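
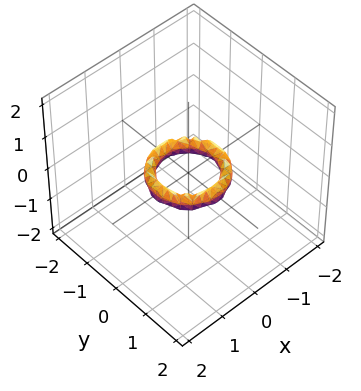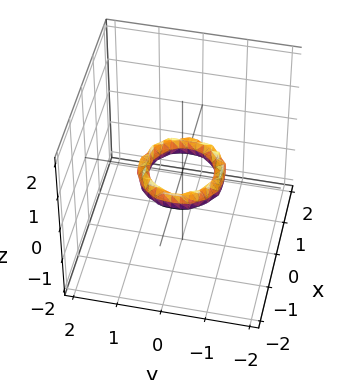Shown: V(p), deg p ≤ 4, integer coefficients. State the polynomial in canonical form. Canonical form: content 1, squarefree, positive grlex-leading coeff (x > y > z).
(a) Degree: no degree-3 surface has this shape, so deg p = 4.
(b) Symmetry: the z-axis is an axis of rotation, so x and y enter only as x² + y².
(c) Against the integer gridlines: a circular section at z = 0 has radius between 0 and 1; among the integer gridlines, it crosses the y-axis at y ∈ {-1, 1}.
(d) Assembling these constraints gives the stated polynomial. Check: (-1, 0, 0) on the x-axis lies on the surface, and p(-1, 0, 0) = 0. ✓

2*x^4 + 4*x^2*y^2 + 2*y^4 - 3*x^2 - 3*y^2 + 2*z^2 + 1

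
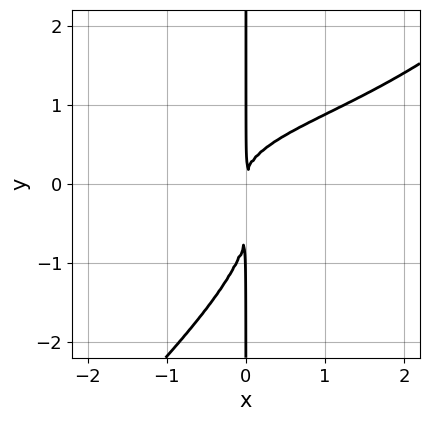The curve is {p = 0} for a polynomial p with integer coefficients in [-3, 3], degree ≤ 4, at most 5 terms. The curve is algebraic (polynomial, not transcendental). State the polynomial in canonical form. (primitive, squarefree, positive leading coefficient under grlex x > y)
3*x^2*y^2 - 3*x*y^3 - 2*x^2*y - 2*x*y^2 + 3*x^2

1. The degree is 4 — no degree-3 curve has this shape.
2. Against the integer gridlines: the visible y-axis segment lies entirely on the curve.
3. Fitting integer coefficients to these (and the overall shape) gives p.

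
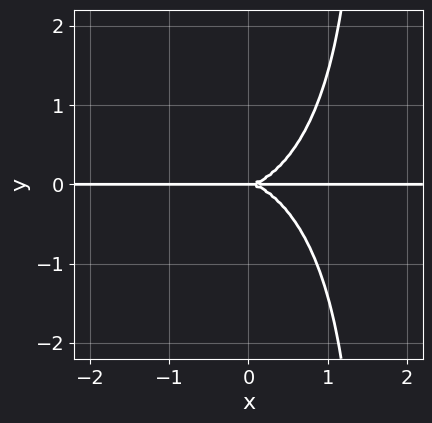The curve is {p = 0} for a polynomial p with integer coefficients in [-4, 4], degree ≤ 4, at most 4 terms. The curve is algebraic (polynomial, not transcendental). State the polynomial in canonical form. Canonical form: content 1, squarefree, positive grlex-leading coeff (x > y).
2*x^3*y + 2*x*y^3 - 3*y^3

(a) deg p = 4. A generic line meets the curve in up to 4 points.
(b) Observable constraints: every point of the x-axis in the box is on the curve; it meets the y-axis at y = 0 (among the integer gridlines).
(c) Assembling these constraints gives the stated polynomial.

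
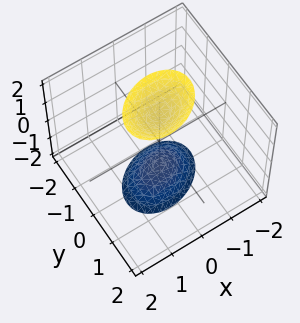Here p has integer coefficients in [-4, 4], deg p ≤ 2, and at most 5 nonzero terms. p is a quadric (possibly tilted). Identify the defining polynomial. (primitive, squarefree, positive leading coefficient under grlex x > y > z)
2*x^2 - x*y + 3*y^2 - z^2 + 2

There are 2 components. They look like related sheets of one shape, so recover p as a whole.
deg p = 2. The shape is more complex than any degree-1 surface.
From the axis intercepts and sections: the surface avoids every integer x-axis point in the box; the surface avoids every integer y-axis point in the box.
Matching integer coefficients to the picture gives p.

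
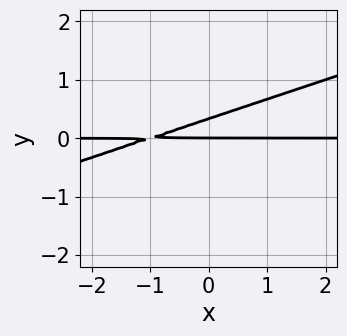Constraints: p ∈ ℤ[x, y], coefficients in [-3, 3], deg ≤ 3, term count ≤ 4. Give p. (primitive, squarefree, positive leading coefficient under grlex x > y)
x*y - 3*y^2 + y

(a) Degree: no degree-1 curve has this shape, so deg p = 2.
(b) Observable constraints: it crosses the y-axis at the gridline y = 0; the visible x-axis segment lies entirely on the curve.
(c) Together with the visible shape, these determine p as stated.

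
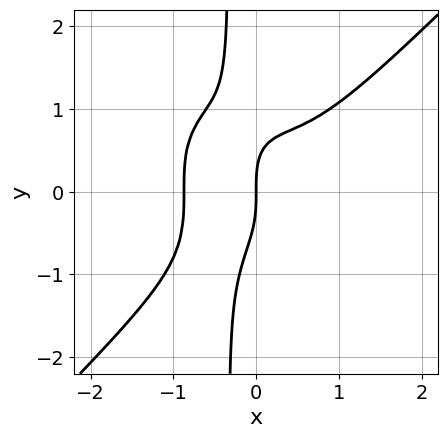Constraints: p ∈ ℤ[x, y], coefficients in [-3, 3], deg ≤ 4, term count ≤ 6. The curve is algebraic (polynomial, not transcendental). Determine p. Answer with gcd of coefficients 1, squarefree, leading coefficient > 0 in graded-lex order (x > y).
deg p = 4. No degree-3 curve has this shape.
From the visible intercepts: one y-axis crossing is at y = 0; it crosses the x-axis at the gridline x = 0.
Fitting integer coefficients to these (and the overall shape) gives p.

3*x^4 - 3*x*y^3 - y^3 + 2*x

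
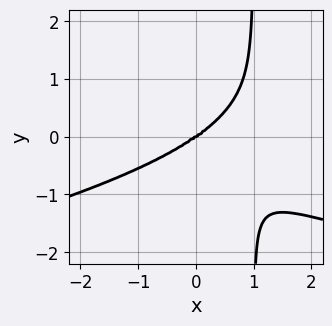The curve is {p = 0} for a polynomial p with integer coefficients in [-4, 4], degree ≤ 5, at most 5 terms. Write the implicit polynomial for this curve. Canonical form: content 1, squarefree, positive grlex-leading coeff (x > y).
deg p = 4. No degree-3 curve has this shape.
From the axis intercepts and sections: it meets the x-axis at x = 0 (among the integer gridlines); it meets the y-axis at y = 0 (among the integer gridlines).
Solving for integer coefficients yields p as stated.

3*x*y^3 + x^3 - 3*y^3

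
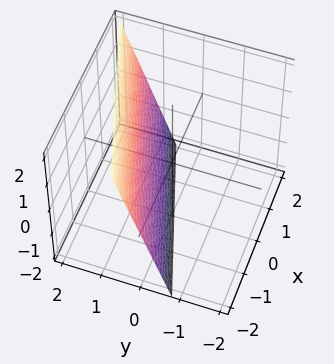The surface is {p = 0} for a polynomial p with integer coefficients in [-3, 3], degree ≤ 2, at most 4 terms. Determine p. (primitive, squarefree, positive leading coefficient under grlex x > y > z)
x - 3*y + z + 2

1. deg p = 1. Every cross-section is a straight line — this is a plane.
2. Against the integer gridlines: one x-axis crossing is at x = -2; it crosses the z-axis at the gridline z = -2.
3. Matching integer coefficients to the picture gives p.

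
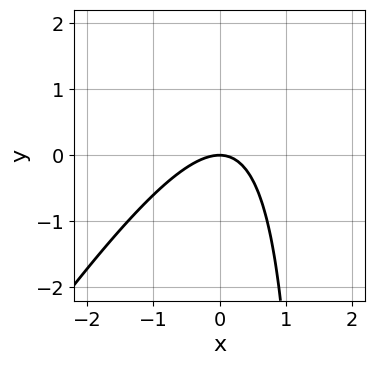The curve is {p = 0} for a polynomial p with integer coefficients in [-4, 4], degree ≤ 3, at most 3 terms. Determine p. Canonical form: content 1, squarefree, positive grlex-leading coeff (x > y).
deg p = 2. No degree-1 curve has this shape.
Against the integer gridlines: it crosses the x-axis at the gridline x = 0; it crosses the y-axis at the gridline y = 0.
The integer polynomial consistent with all of this is the stated p.

3*x^2 - 2*x*y + 3*y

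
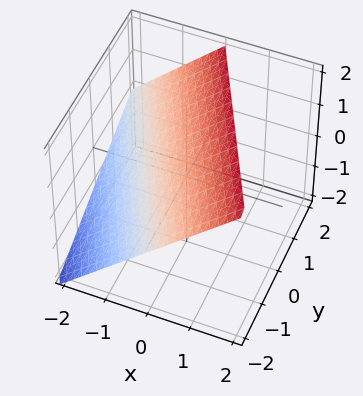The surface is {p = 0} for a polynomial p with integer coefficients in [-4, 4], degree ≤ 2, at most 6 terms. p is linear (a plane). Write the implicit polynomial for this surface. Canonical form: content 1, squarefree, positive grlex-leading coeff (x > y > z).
The degree is 1 — every cross-section is a straight line — this is a plane.
From the visible intercepts: one z-axis crossing is at z = 1; one y-axis crossing is at y = -2.
The integer polynomial consistent with all of this is the stated p. Check: (-1, 0, 0) on the x-axis lies on the surface, and p(-1, 0, 0) = 0. ✓

2*x + y - 2*z + 2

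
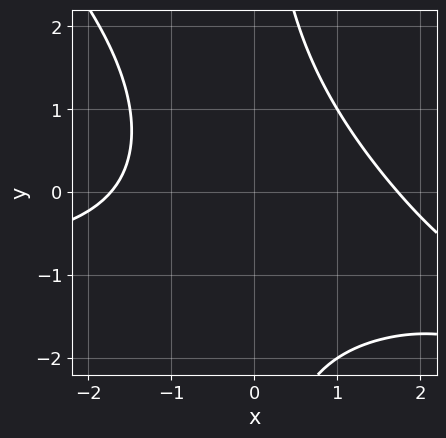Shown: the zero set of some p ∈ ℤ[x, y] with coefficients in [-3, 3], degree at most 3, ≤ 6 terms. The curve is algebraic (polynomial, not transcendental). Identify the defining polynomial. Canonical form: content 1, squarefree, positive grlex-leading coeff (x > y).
x^2*y + x*y^2 + x^2 - 3

(a) deg p = 3. The shape is more complex than any degree-2 curve.
(b) From the visible intercepts: it misses every integer gridline on the y-axis.
(c) Matching integer coefficients to the picture gives p.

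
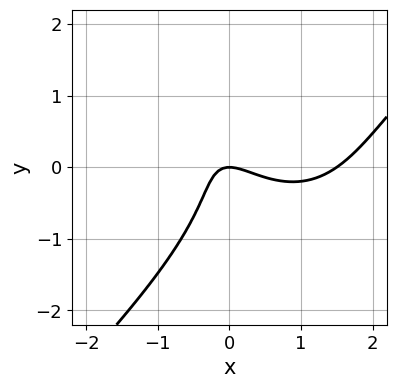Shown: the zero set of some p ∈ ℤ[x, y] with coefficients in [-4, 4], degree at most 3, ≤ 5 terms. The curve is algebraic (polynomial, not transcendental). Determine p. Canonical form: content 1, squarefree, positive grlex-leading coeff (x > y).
(a) deg p = 3.
(b) Reading off the gridlines: it crosses the y-axis at the gridline y = 0; it meets the x-axis at x = 0 (among the integer gridlines).
(c) Assembling these constraints gives the stated polynomial.

2*x^3 - 2*y^3 - 3*x^2 - 3*x*y - 2*y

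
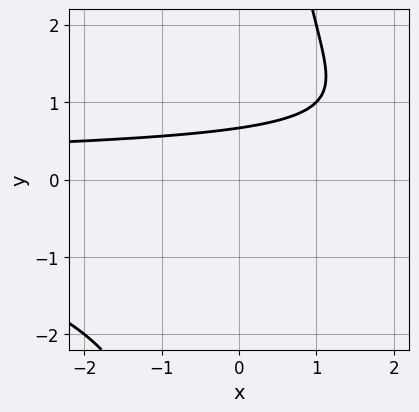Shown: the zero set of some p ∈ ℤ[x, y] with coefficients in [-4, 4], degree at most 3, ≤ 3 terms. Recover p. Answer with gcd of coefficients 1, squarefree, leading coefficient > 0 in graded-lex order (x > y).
x*y^2 - 3*y + 2

The degree is 3 — the shape is more complex than any degree-2 curve.
Checking where it meets the axes: no x-intercept at any integer in the box.
Together with the visible shape, these determine p as stated.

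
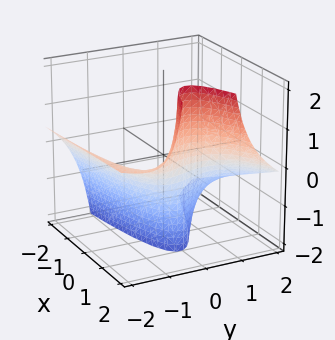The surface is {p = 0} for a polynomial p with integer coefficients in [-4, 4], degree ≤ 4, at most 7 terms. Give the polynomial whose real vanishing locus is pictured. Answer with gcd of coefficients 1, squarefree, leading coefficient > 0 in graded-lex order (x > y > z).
(a) The degree is 3 — no degree-2 surface has this shape.
(b) Against the integer gridlines: one x-axis crossing is at x = 1; no z-intercept at any integer in the box.
(c) Assembling these constraints gives the stated polynomial.

y^3 + 3*y^2*z - x*y - 3*x + 3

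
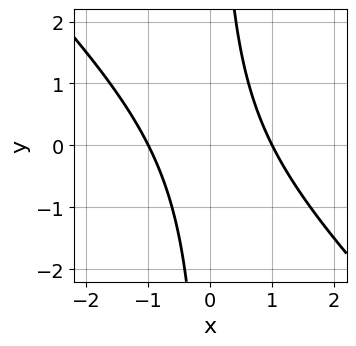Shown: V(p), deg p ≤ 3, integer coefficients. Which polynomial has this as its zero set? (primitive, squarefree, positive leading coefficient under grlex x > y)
x^2 + x*y - 1

(a) deg p = 2. No degree-1 curve has this shape.
(b) From the axis intercepts and sections: among the integer gridlines, it crosses the x-axis at x ∈ {-1, 1}; it misses every integer gridline on the y-axis.
(c) These observations pin down the coefficients.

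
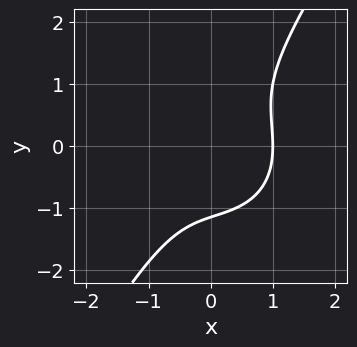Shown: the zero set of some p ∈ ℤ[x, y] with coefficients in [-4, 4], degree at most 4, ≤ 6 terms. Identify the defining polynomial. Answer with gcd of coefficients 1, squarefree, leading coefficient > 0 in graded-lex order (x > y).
3*x^3 + 2*x*y^2 - 2*y^3 - 3

(a) The degree is 3 — no degree-2 curve has this shape.
(b) Checking where it meets the axes: it crosses the x-axis at the gridline x = 1.
(c) Together with the visible shape, these determine p as stated.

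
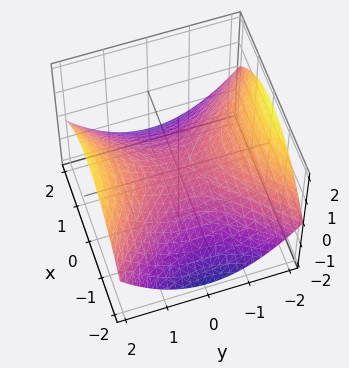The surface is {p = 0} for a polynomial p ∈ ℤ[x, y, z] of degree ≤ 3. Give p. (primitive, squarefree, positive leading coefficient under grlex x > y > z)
deg p = 2.
Symmetries: it's symmetric under y → −y, forcing even powers of y; mirror symmetry x ↦ −x ⇒ only even powers of x.
Checking where it meets the axes: it meets the z-axis at z = 0 (among the integer gridlines); one x-axis crossing is at x = 0; it crosses the y-axis at the gridline y = 0.
Together with the visible shape, these determine p as stated.

x^2 - y^2 + 3*z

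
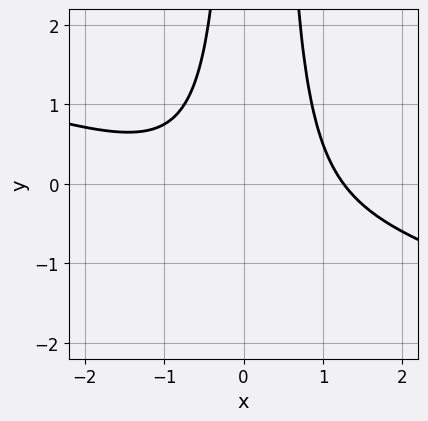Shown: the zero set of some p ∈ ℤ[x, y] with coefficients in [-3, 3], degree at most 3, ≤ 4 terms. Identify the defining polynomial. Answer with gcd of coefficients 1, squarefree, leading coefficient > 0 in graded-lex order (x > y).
deg p = 3. No degree-2 curve has this shape.
Checking where it meets the axes: the curve avoids every integer y-axis point in the box.
Fitting integer coefficients to these (and the overall shape) gives p.

x^3 + 3*x^2*y - x*y - 2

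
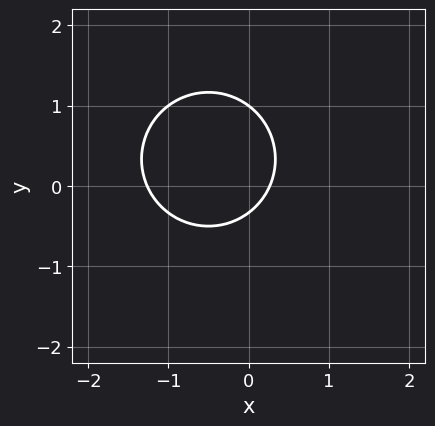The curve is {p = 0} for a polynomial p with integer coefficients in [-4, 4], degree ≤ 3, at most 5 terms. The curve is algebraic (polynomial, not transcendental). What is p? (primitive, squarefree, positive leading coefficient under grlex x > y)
3*x^2 + 3*y^2 + 3*x - 2*y - 1

deg p = 2.
Reading off the gridlines: it meets the y-axis at y = 1 (among the integer gridlines).
These observations pin down the coefficients.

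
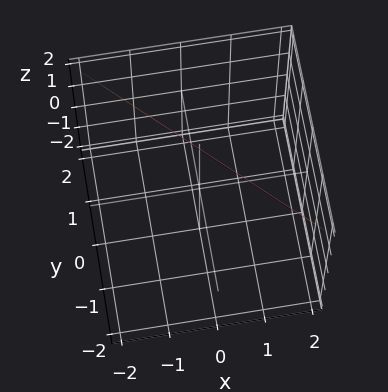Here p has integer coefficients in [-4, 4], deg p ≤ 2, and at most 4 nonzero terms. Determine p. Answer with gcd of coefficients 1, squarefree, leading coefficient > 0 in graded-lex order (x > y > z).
deg p = 1. Every cross-section is a straight line — this is a plane.
Against the integer gridlines: it crosses the x-axis at the gridline x = 1; one y-axis crossing is at y = 1; one z-axis crossing is at z = 2.
Assembling these constraints gives the stated polynomial.

2*x + 2*y + z - 2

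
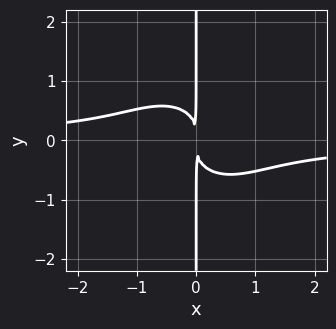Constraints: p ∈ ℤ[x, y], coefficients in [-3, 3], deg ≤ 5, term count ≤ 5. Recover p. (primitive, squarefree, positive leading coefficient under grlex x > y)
(a) Degree: no degree-3 curve has this shape, so deg p = 4.
(b) Reading off the gridlines: every point of the y-axis in the box is on the curve.
(c) Matching integer coefficients to the picture gives p.

3*x^3*y + 3*x*y^3 + 2*x^2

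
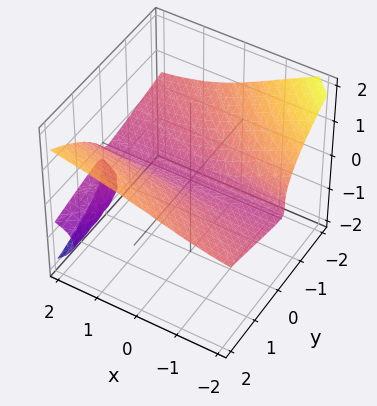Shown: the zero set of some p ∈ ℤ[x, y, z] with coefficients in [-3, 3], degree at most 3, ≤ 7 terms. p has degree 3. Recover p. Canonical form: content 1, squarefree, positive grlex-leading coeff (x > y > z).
2*x*y*z - x*z^2 - 3*z^3 + y^2 - z

The picture has 2 separate pieces.
deg p = 3.
From the axis intercepts and sections: it crosses the y-axis at the gridline y = 0; every point of the x-axis in the box is on the surface; it meets the z-axis at z = 0 (among the integer gridlines).
Solving for integer coefficients yields p as stated.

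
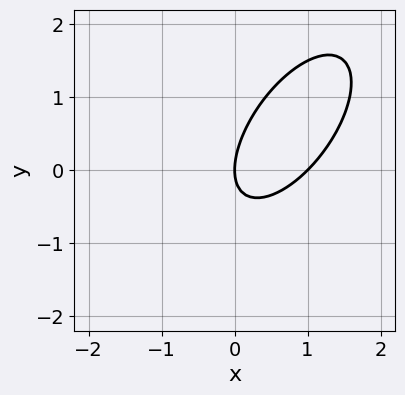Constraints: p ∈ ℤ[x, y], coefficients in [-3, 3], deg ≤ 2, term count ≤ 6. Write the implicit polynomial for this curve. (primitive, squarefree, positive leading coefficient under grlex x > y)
deg p = 2.
From the visible intercepts: it meets the y-axis at y = 0 (among the integer gridlines); the x-axis gridline crossings are at x ∈ {0, 1}.
Matching integer coefficients to the picture gives p.

3*x^2 - 3*x*y + 2*y^2 - 3*x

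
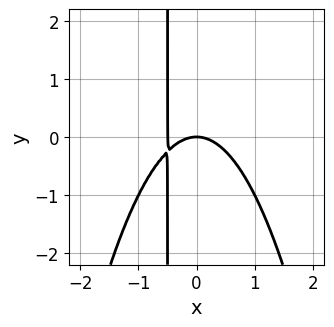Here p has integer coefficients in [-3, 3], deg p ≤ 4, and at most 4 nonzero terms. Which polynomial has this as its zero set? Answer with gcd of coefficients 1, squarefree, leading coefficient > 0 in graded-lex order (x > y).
deg p = 3. No degree-2 curve has this shape.
Observable constraints: one x-axis crossing is at x = 0; it crosses the y-axis at the gridline y = 0.
Matching integer coefficients to the picture gives p.

2*x^3 + x^2 + 2*x*y + y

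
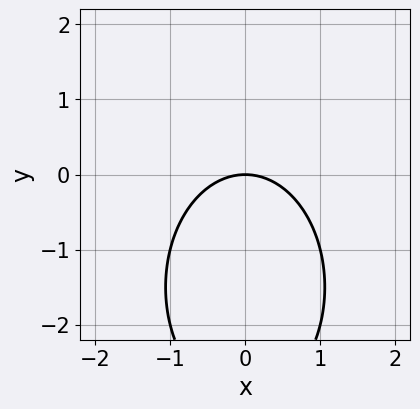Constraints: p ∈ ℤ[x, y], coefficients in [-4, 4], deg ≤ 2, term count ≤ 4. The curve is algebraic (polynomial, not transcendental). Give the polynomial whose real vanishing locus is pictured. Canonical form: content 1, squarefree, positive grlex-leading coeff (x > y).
2*x^2 + y^2 + 3*y

Degree: no degree-1 curve has this shape, so deg p = 2.
Symmetries: the x ↦ −x reflection is a symmetry, so x appears only in even powers.
Reading off the gridlines: it meets the y-axis at y = 0 (among the integer gridlines); it meets the x-axis at x = 0 (among the integer gridlines).
Matching integer coefficients to the picture gives p.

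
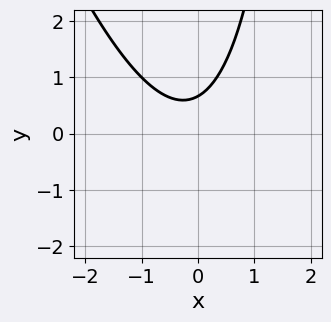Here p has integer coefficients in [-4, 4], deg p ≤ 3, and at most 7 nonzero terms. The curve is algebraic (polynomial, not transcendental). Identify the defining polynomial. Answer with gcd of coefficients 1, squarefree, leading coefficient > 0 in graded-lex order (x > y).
The degree is 2 — a generic line meets the curve in up to 2 points.
Against the integer gridlines: no x-intercept at any integer in the box.
Together with the visible shape, these determine p as stated.

3*x^2 + x*y + x - 3*y + 2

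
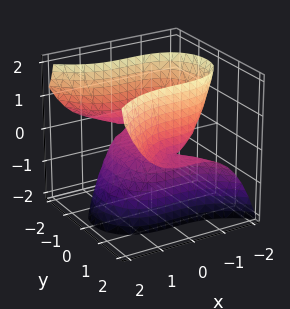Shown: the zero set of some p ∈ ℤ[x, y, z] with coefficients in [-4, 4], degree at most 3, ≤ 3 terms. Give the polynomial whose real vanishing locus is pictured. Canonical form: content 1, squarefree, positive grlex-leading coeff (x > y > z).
(a) deg p = 3.
(b) From the visible intercepts: it crosses the x-axis at the gridline x = 0; the visible y-axis segment lies entirely on the surface; one z-axis crossing is at z = 0.
(c) Assembling these constraints gives the stated polynomial.

x^3 - 2*y^2*z + 3*z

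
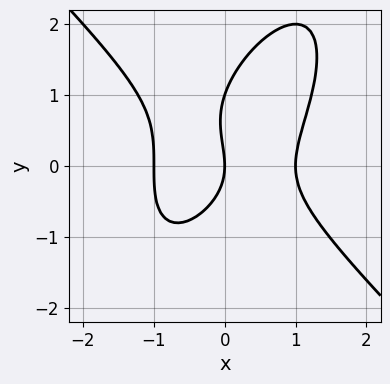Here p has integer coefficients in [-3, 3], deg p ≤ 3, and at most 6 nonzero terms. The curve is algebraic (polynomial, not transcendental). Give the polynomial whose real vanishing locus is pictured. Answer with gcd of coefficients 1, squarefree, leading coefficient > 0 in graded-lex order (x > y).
2*x^3 - x*y^2 + y^3 - y^2 - 2*x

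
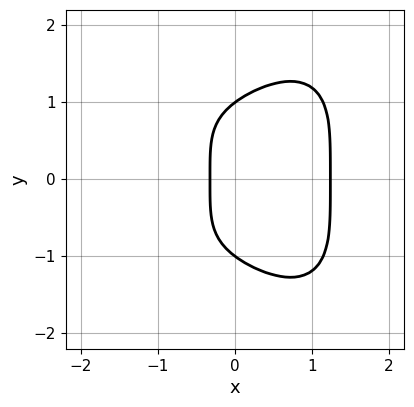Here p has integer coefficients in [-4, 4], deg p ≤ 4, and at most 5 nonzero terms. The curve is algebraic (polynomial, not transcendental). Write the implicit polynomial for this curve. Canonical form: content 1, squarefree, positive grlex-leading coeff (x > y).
Degree: no degree-3 curve has this shape, so deg p = 4.
Symmetries: mirror symmetry y ↦ −y ⇒ only even powers of y.
From the visible intercepts: among the integer gridlines, it crosses the y-axis at y ∈ {-1, 1}.
Solving for integer coefficients yields p as stated.

2*x^4 + y^4 - 3*x - 1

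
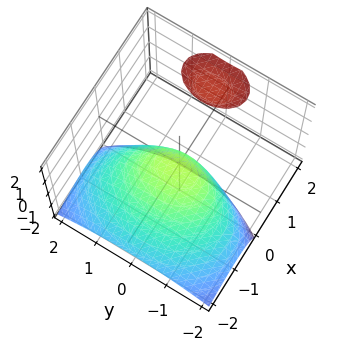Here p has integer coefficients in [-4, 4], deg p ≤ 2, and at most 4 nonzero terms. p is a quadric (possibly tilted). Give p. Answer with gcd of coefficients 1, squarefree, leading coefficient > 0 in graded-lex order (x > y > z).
2*x^2 - 3*x*z + y^2 + 2*z

The picture has 2 separate pieces. They look like related sheets of one shape, so recover p as a whole.
Degree: no degree-1 surface has this shape, so deg p = 2.
From the axis intercepts and sections: one z-axis crossing is at z = 0; one x-axis crossing is at x = 0.
Matching integer coefficients to the picture gives p.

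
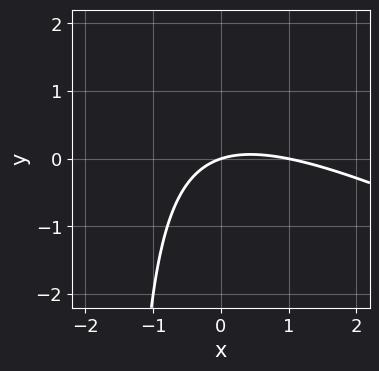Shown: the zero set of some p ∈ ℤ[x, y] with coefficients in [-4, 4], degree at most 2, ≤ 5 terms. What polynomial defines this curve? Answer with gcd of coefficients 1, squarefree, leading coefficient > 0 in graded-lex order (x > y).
x^2 + 2*x*y - x + 3*y

First, the degree is 2 — the shape is more complex than any degree-1 curve.
Then, against the integer gridlines: one y-axis crossing is at y = 0; among the integer gridlines, it crosses the x-axis at x ∈ {0, 1}.
Finally, these observations pin down the coefficients.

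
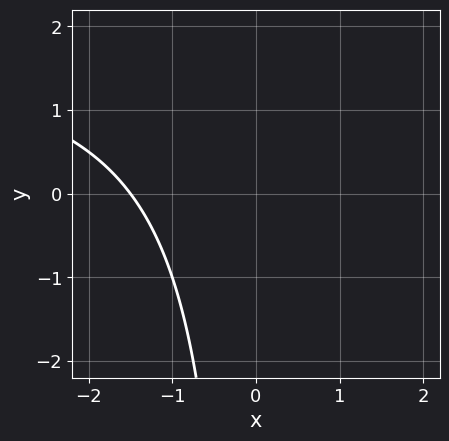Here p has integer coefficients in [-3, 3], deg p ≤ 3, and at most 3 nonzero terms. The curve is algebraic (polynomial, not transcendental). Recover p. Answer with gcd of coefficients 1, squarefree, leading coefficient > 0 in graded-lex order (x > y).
(a) deg p = 2. A generic line meets the curve in up to 2 points.
(b) Reading off the gridlines: it misses every integer gridline on the y-axis.
(c) Solving for integer coefficients yields p as stated.

x*y - 2*x - 3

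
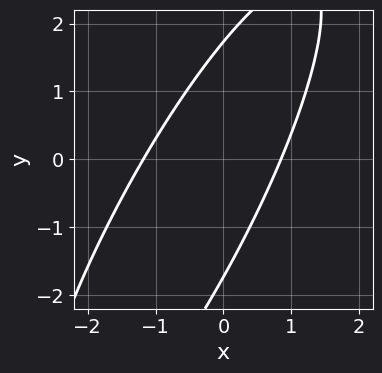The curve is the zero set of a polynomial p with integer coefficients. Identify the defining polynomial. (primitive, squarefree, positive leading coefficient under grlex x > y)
3*x^2 - 3*x*y + y^2 + x - 3

1. The degree is 2 — no degree-1 curve has this shape.
2. Putting this together gives p.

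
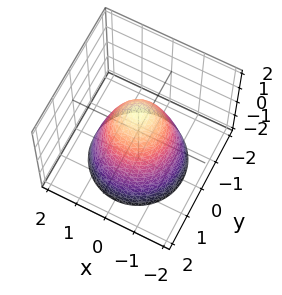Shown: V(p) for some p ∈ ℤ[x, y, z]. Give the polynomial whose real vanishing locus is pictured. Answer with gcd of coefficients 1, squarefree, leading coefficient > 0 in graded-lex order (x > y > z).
3*x^2 + 3*y^2 + 2*z - 3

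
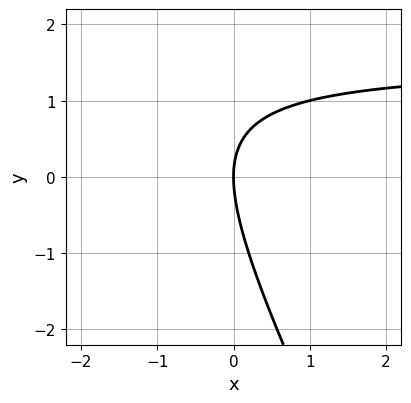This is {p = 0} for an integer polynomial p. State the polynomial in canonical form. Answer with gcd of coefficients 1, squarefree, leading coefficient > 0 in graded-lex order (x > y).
2*x*y + y^2 - 3*x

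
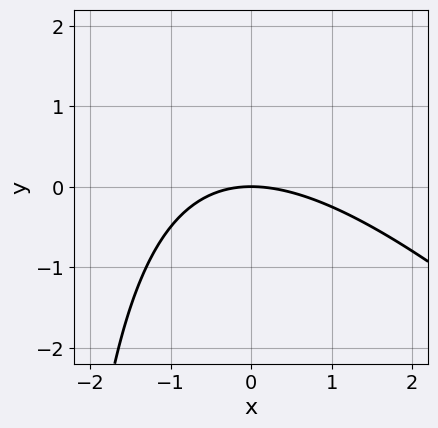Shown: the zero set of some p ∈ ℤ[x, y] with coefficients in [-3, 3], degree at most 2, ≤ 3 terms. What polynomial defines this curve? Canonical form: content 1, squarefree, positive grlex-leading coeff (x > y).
x^2 + x*y + 3*y

deg p = 2.
Observable constraints: it meets the y-axis at y = 0 (among the integer gridlines); it crosses the x-axis at the gridline x = 0.
Together with the visible shape, these determine p as stated.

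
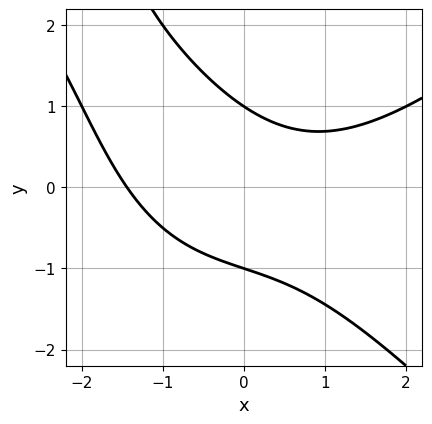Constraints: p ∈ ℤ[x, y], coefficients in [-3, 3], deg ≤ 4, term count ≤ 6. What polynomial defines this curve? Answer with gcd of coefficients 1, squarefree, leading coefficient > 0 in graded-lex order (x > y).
1. deg p = 3. The shape is more complex than any degree-2 curve.
2. Against the integer gridlines: the y-axis gridline crossings are at y ∈ {-1, 1}.
3. These observations pin down the coefficients.

x^3 - x*y^2 - 3*x*y - 3*y^2 + 3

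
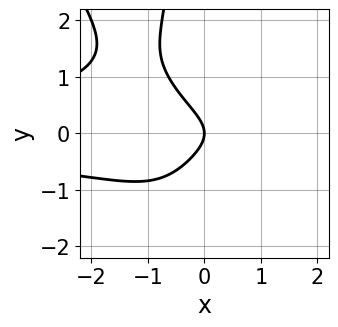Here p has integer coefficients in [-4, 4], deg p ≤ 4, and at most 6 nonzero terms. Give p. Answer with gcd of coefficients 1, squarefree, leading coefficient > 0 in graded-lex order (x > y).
2*x^2*y^2 + x*y^3 + 3*x*y^2 + 3*y^2 + 2*x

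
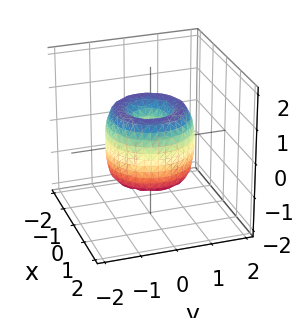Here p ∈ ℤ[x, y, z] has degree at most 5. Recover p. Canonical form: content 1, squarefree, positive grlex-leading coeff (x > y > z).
2*x^4 + 4*x^2*y^2 + 2*y^4 - 3*x^2 - 3*y^2 + z^2

Degree: the shape is more complex than any degree-3 surface, so deg p = 4.
Symmetry: the z-axis is an axis of rotation, so x and y enter only as x² + y².
From the visible intercepts: one y-axis crossing is at y = 0; it crosses the x-axis at the gridline x = 0; a circular section at z = 1 has radius between 0 and 1; it meets the z-axis at z = 0 (among the integer gridlines).
Fitting integer coefficients to these (and the overall shape) gives p.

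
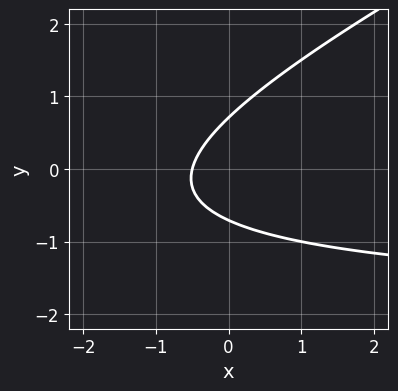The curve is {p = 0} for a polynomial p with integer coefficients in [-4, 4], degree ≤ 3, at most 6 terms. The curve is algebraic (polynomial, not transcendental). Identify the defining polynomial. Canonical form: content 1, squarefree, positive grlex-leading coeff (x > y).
First, the degree is 2 — no degree-1 curve has this shape.
Finally, matching integer coefficients to the picture gives p.

x*y - 2*y^2 + 2*x + 1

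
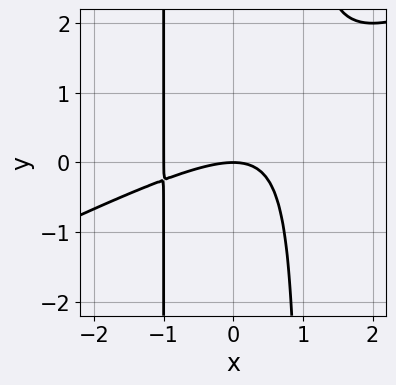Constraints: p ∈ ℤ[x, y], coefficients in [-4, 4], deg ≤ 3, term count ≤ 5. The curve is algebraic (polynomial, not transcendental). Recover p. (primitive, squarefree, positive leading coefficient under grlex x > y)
x^3 - 2*x^2*y + x^2 + 2*y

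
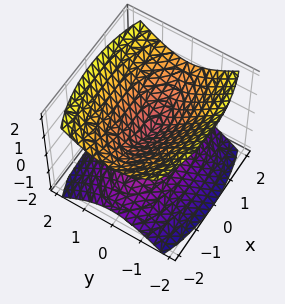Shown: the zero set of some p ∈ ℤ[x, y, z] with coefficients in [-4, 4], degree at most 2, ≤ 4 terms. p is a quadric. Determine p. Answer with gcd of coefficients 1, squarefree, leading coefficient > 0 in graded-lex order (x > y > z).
x^2 + 3*y^2 - 3*z^2

(a) I count 2 distinct pieces.
(b) Degree: a double cone through the origin; a quadric, so deg p = 2.
(c) Symmetries: the y ↦ −y reflection is a symmetry, so y appears only in even powers; it's symmetric under z → −z, forcing even powers of z; the x ↦ −x reflection is a symmetry, so x appears only in even powers.
(d) From the axis intercepts and sections: it crosses the y-axis at the gridline y = 0; one x-axis crossing is at x = 0; it crosses the z-axis at the gridline z = 0.
(e) The integer polynomial consistent with all of this is the stated p.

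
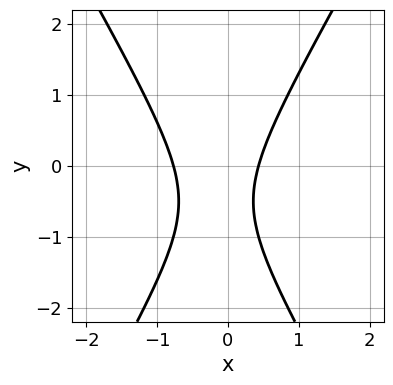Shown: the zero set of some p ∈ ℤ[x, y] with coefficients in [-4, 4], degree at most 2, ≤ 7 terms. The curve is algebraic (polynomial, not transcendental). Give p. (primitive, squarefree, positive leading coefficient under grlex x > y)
deg p = 2. A generic line meets the curve in up to 2 points.
Observable constraints: it misses every integer gridline on the y-axis.
Together with the visible shape, these determine p as stated.

3*x^2 - y^2 + x - y - 1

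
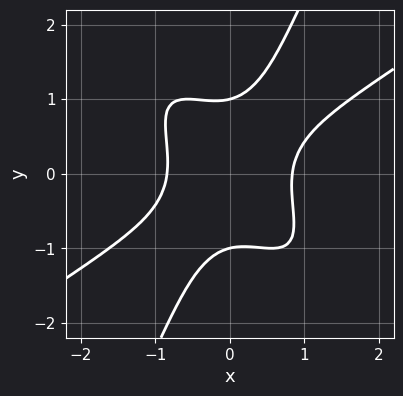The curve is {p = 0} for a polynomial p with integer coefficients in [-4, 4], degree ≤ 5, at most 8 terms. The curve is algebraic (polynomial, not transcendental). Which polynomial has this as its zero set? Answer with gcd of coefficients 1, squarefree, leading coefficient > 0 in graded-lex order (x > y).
2*x^4 - x^3*y - 3*x^2*y^2 - x*y^3 + y^4 - 1

(a) The degree is 4 — no degree-3 curve has this shape.
(b) From the axis intercepts and sections: the y-axis gridline crossings are at y ∈ {-1, 1}.
(c) Together with the visible shape, these determine p as stated.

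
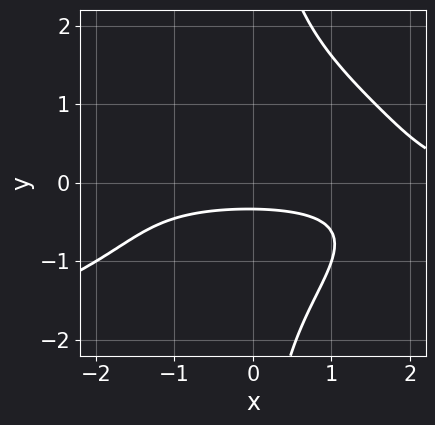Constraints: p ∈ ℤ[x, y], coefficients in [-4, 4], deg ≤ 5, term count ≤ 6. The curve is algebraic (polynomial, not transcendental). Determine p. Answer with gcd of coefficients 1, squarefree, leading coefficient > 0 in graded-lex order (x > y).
x*y^3 + x^2*y - 3*y - 1

Degree: a generic line meets the curve in up to 4 points, so deg p = 4.
From the axis intercepts and sections: it misses every integer gridline on the x-axis.
These observations pin down the coefficients.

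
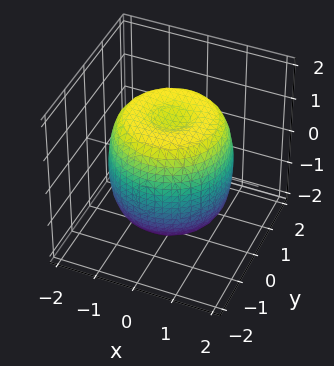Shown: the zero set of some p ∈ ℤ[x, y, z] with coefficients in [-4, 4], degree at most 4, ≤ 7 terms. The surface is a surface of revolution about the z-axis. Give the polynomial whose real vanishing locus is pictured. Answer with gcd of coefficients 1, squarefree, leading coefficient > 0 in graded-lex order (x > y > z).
1. deg p = 4. A generic line meets the surface in up to 4 points.
2. Symmetries: the surface is invariant under rotation about z: p = q(x² + y², z).
3. Against the integer gridlines: a circular section at z = 0 has radius between 1 and 2.
4. Putting this together gives p.

2*x^4 + 4*x^2*y^2 + 2*y^4 - 3*x^2 - 3*y^2 + 2*z^2 - 3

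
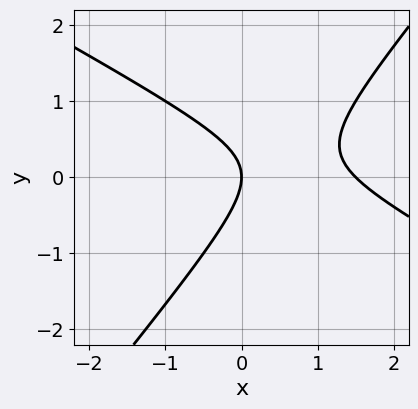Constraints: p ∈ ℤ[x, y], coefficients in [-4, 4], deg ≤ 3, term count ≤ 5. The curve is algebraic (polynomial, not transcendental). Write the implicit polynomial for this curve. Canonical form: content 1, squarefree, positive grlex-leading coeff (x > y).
Degree: the shape is more complex than any degree-1 curve, so deg p = 2.
From the visible intercepts: it crosses the y-axis at the gridline y = 0; it meets the x-axis at x = 0 (among the integer gridlines).
Putting this together gives p.

2*x^2 + 2*x*y - 3*y^2 - 3*x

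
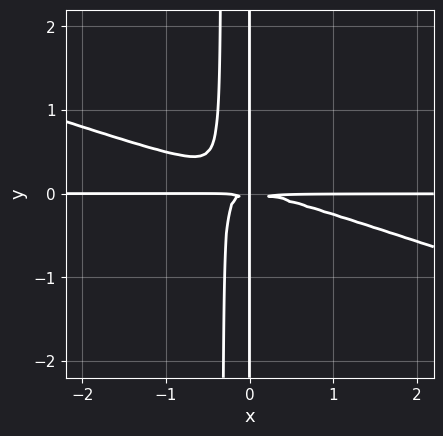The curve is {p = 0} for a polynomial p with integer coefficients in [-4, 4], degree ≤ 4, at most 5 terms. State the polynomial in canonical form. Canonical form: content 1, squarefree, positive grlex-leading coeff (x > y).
x^3*y + 3*x^2*y^2 + x*y^2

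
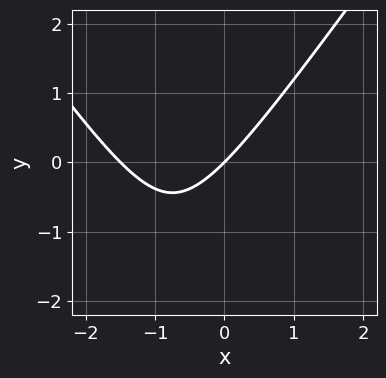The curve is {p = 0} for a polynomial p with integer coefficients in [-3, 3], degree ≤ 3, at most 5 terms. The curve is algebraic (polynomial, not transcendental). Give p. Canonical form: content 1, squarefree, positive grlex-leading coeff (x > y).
First, degree: the shape is more complex than any degree-1 curve, so deg p = 2.
Then, from the axis intercepts and sections: it meets the y-axis at y = 0 (among the integer gridlines); one x-axis crossing is at x = 0.
Finally, assembling these constraints gives the stated polynomial.

2*x^2 - y^2 + 3*x - 3*y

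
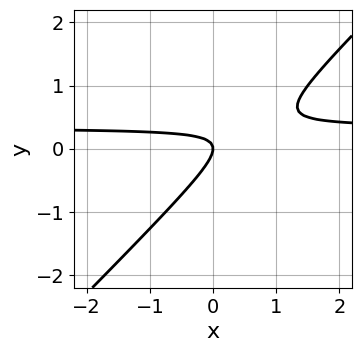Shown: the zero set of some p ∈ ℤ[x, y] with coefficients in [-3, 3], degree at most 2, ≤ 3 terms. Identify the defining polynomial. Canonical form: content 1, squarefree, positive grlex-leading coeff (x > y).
(a) Degree: no degree-1 curve has this shape, so deg p = 2.
(b) Checking where it meets the axes: one y-axis crossing is at y = 0; it crosses the x-axis at the gridline x = 0.
(c) The integer polynomial consistent with all of this is the stated p.

3*x*y - 3*y^2 - x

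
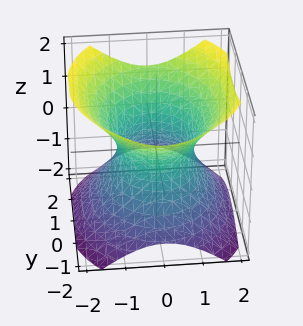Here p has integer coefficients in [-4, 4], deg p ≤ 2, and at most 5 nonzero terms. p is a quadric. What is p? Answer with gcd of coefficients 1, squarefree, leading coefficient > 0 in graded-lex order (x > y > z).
1. The degree is 2 — one connected sheet with a waist; a quadric.
2. Symmetries: mirror symmetry x ↦ −x ⇒ only even powers of x; it's symmetric under z → −z, forcing even powers of z; mirror symmetry y ↦ −y ⇒ only even powers of y.
3. From the visible intercepts: it misses every integer gridline on the z-axis; the x-axis gridline crossings are at x ∈ {-1, 1}.
4. Together with the visible shape, these determine p as stated.

3*x^2 + 2*y^2 - 3*z^2 - 3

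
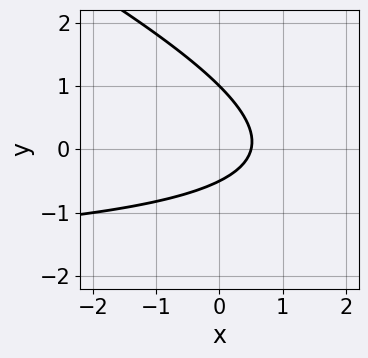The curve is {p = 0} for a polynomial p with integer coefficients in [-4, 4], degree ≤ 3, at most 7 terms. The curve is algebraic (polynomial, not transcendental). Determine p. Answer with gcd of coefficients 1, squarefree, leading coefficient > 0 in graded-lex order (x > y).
x*y + 2*y^2 + 2*x - y - 1

First, the degree is 2 — a generic line meets the curve in up to 2 points.
Next, against the integer gridlines: it crosses the y-axis at the gridline y = 1.
Finally, assembling these constraints gives the stated polynomial.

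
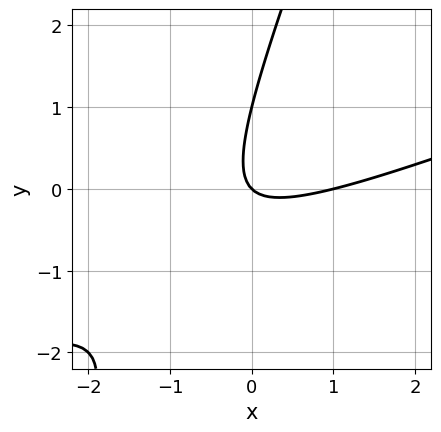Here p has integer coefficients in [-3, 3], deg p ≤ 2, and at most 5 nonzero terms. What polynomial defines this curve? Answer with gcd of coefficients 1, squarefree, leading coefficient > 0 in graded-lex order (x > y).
1. The degree is 2 — a generic line meets the curve in up to 2 points.
2. Checking where it meets the axes: the y-axis gridline crossings are at y ∈ {0, 1}; the x-axis gridline crossings are at x ∈ {0, 1}.
3. Putting this together gives p.

x^2 - 3*x*y + y^2 - x - y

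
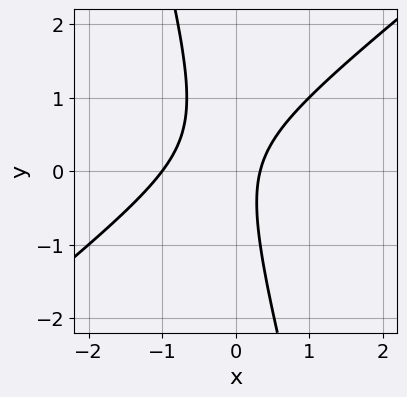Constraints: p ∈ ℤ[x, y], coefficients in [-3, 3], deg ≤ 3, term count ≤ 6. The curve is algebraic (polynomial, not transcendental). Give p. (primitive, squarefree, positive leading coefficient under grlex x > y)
3*x^2 - 3*x*y - y^2 + 2*x - 1

(a) Degree: no degree-1 curve has this shape, so deg p = 2.
(b) From the visible intercepts: the curve avoids every integer y-axis point in the box; it meets the x-axis at x = -1 (among the integer gridlines).
(c) Putting this together gives p.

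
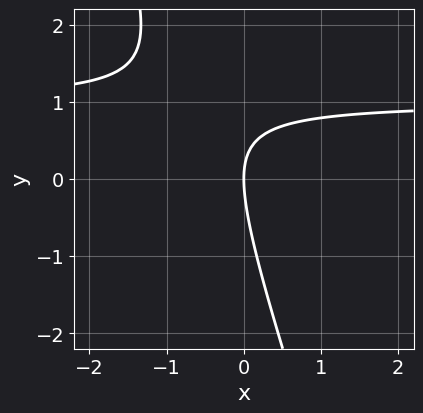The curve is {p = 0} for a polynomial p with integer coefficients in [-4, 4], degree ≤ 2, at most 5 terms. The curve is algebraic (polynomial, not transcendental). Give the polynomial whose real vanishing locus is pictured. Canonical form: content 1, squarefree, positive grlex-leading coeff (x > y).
1. Degree: a generic line meets the curve in up to 2 points, so deg p = 2.
2. From the visible intercepts: one x-axis crossing is at x = 0; it crosses the y-axis at the gridline y = 0.
3. Solving for integer coefficients yields p as stated.

3*x*y + y^2 - 3*x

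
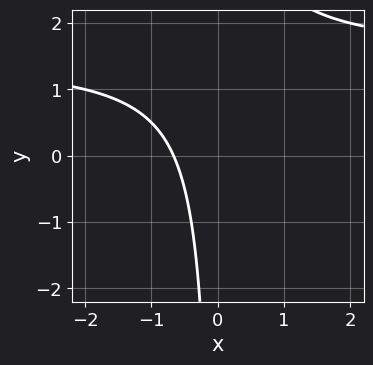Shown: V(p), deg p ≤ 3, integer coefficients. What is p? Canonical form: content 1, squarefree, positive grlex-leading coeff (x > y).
The degree is 2 — no degree-1 curve has this shape.
Observable constraints: no y-intercept at any integer in the box.
Matching integer coefficients to the picture gives p.

2*x*y - 3*x - 2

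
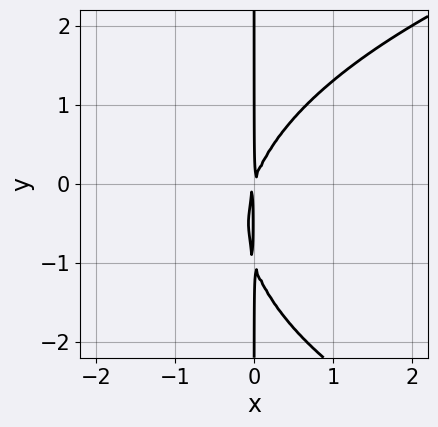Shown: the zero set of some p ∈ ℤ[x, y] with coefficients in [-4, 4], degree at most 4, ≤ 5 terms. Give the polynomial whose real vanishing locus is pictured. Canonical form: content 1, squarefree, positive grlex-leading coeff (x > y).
The degree is 3 — a generic line meets the curve in up to 3 points.
From the visible intercepts: every point of the y-axis in the box is on the curve.
Matching integer coefficients to the picture gives p.

x*y^2 - 3*x^2 + x*y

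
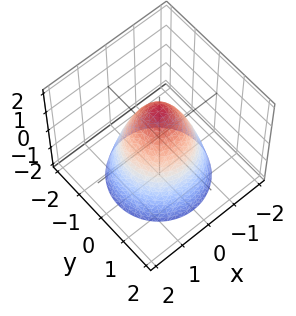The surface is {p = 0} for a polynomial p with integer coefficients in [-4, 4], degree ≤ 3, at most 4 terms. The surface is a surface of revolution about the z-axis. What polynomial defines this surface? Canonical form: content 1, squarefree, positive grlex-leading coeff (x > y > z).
First, the degree is 2 — no degree-1 surface has this shape.
Next, symmetries: rotational symmetry about the z-axis ⇒ p depends on x, y only through x² + y².
Then, observable constraints: among the integer gridlines, it crosses the x-axis at x ∈ {-1, 1}; among the integer gridlines, it crosses the y-axis at y ∈ {-1, 1}; a circular section at z = -2 has radius between 1 and 2.
Finally, the integer polynomial consistent with all of this is the stated p.

3*x^2 + 3*y^2 + 2*z - 3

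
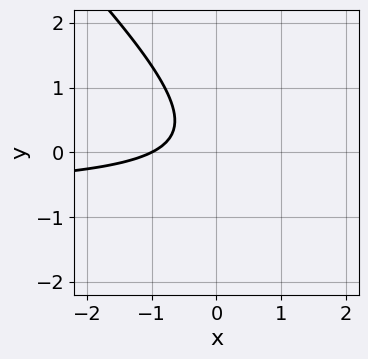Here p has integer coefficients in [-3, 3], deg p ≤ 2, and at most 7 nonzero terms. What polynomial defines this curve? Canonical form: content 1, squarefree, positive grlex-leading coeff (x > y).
3*x*y + 3*y^2 + 2*x - y + 2

(a) deg p = 2. No degree-1 curve has this shape.
(b) Observable constraints: one x-axis crossing is at x = -1; it misses every integer gridline on the y-axis.
(c) Assembling these constraints gives the stated polynomial.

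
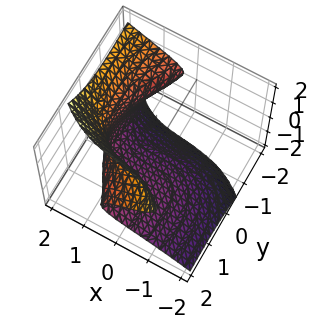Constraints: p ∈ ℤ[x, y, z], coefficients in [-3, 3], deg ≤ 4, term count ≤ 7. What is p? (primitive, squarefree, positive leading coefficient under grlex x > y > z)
x^3 + x*y^2 + 3*y*z^2 - 2*z^3 - 2

The degree is 3 — the shape is more complex than any degree-2 surface.
From the visible intercepts: it crosses the z-axis at the gridline z = -1; the surface avoids every integer y-axis point in the box.
Together with the visible shape, these determine p as stated.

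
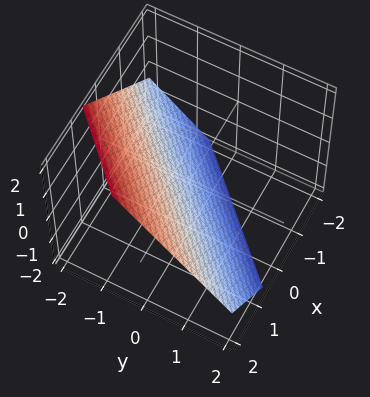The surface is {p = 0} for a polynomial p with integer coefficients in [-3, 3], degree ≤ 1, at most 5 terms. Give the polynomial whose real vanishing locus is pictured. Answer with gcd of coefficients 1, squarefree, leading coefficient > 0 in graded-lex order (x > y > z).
3*x - 3*y - 3*z - 2

(a) Degree: every cross-section is a straight line — this is a plane, so deg p = 1.
(b) The integer polynomial consistent with all of this is the stated p.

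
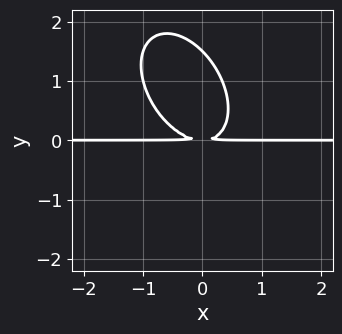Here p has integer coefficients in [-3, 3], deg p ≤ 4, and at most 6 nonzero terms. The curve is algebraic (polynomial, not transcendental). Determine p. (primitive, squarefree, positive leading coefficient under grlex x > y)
3*x^2*y + 2*x*y^2 + 2*y^3 - 3*y^2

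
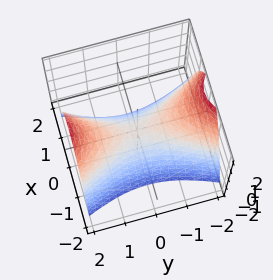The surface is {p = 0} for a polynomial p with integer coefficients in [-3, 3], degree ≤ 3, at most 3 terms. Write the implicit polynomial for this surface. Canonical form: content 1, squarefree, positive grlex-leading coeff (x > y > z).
First, degree: a saddle surface; a quadric, so deg p = 2.
Next, symmetries: mirror symmetry x ↦ −x ⇒ only even powers of x; it's symmetric under y → −y, forcing even powers of y.
Next, observable constraints: one y-axis crossing is at y = 0; it crosses the x-axis at the gridline x = 0.
Finally, together with the visible shape, these determine p as stated.

3*x^2 - y^2 + 2*z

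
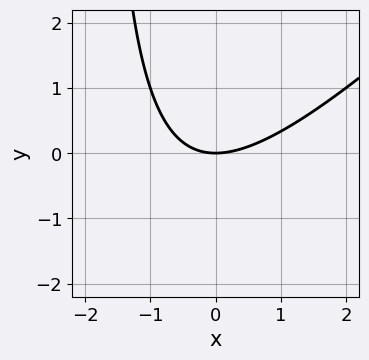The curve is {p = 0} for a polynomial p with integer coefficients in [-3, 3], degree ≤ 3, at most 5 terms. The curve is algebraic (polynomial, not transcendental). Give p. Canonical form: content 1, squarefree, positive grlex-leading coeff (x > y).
x^2 - x*y - 2*y

(a) deg p = 2. No degree-1 curve has this shape.
(b) Observable constraints: one x-axis crossing is at x = 0; one y-axis crossing is at y = 0.
(c) Matching integer coefficients to the picture gives p.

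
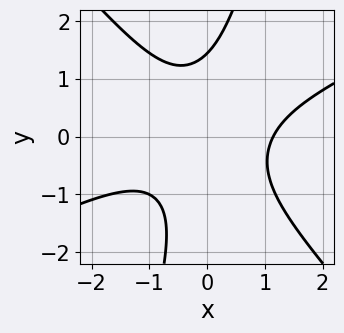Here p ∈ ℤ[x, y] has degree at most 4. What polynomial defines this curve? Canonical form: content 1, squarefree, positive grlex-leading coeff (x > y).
1. The degree is 3 — a generic line meets the curve in up to 3 points.
2. Putting this together gives p.

2*x^3 - 3*x^2*y - 3*x*y^2 + y^3 - 3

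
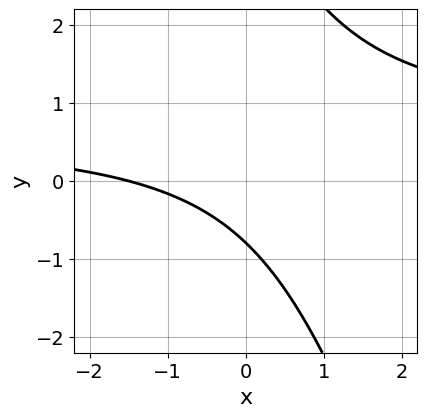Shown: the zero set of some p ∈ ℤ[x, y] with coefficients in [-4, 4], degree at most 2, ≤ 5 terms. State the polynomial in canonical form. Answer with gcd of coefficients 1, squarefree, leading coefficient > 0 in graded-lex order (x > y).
First, deg p = 2.
Finally, the integer polynomial consistent with all of this is the stated p.

3*x*y + y^2 - 2*x - 3*y - 3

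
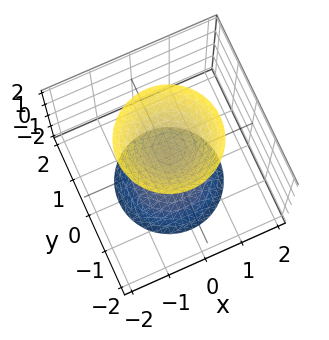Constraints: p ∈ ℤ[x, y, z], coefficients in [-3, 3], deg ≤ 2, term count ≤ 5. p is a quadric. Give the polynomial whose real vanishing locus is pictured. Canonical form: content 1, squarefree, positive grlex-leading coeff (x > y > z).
2*x^2 + 2*y^2 - z^2 + 1

(a) There are 2 components. They look like related sheets of one shape, so recover p as a whole.
(b) Degree: two separate bowl-shaped sheets opening away from each other; a quadric, so deg p = 2.
(c) Symmetries: it's symmetric under z → −z, forcing even powers of z; the z-axis is an axis of rotation, so x and y enter only as x² + y².
(d) From the axis intercepts and sections: a circular section at z = -2 has radius between 1 and 2; among the integer gridlines, it crosses the z-axis at z ∈ {-1, 1}.
(e) Fitting integer coefficients to these (and the overall shape) gives p.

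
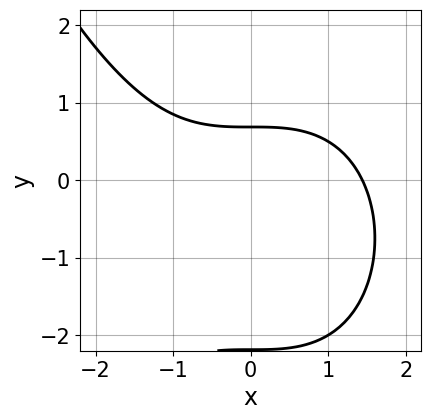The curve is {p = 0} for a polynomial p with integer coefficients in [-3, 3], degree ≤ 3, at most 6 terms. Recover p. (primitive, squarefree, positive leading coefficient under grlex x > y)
x^3 + 2*y^2 + 3*y - 3

(a) The degree is 3 — a generic line meets the curve in up to 3 points.
(b) The integer polynomial consistent with all of this is the stated p.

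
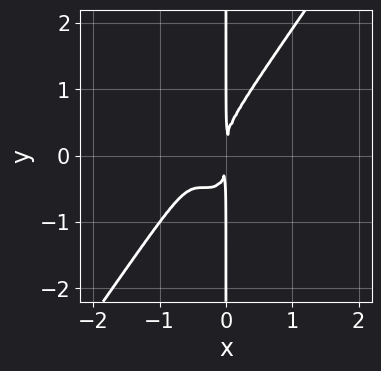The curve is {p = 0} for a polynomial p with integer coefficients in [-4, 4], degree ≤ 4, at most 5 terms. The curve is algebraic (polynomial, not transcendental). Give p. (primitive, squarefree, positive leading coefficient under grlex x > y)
First, the degree is 4 — the shape is more complex than any degree-3 curve.
Then, from the axis intercepts and sections: every point of the y-axis in the box is on the curve.
Finally, fitting integer coefficients to these (and the overall shape) gives p.

3*x^4 - x*y^3 + 3*x^3 + x^2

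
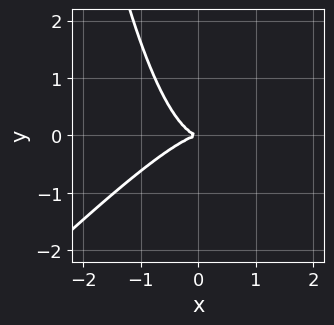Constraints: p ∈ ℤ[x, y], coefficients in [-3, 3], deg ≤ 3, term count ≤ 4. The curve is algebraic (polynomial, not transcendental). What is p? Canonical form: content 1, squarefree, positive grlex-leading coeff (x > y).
1. Degree: a generic line meets the curve in up to 3 points, so deg p = 3.
2. Reading off the gridlines: it meets the x-axis at x = 0 (among the integer gridlines); it meets the y-axis at y = 0 (among the integer gridlines).
3. Putting this together gives p.

x^3 - x^2*y + y^2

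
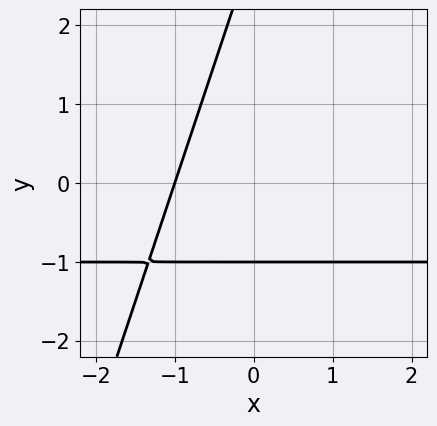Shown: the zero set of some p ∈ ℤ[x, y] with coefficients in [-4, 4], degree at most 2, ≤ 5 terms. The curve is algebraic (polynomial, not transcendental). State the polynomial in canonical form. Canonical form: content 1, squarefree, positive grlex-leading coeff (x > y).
The degree is 2 — the shape is more complex than any degree-1 curve.
Reading off the gridlines: it crosses the x-axis at the gridline x = -1; it crosses the y-axis at the gridline y = -1.
Fitting integer coefficients to these (and the overall shape) gives p.

3*x*y - y^2 + 3*x + 2*y + 3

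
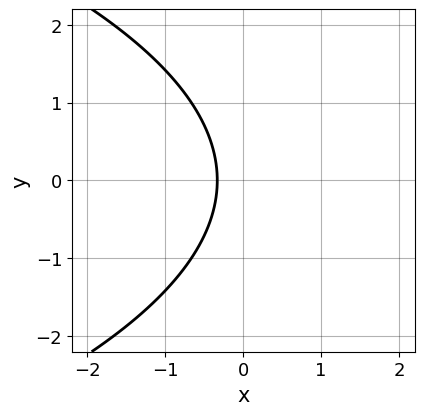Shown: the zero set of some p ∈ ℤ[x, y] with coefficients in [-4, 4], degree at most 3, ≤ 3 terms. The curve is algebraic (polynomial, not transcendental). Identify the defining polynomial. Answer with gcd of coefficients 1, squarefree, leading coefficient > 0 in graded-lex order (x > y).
y^2 + 3*x + 1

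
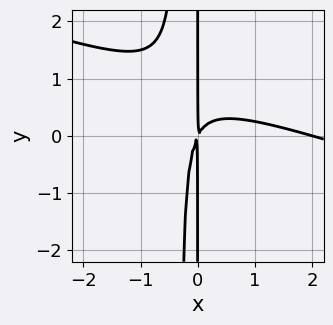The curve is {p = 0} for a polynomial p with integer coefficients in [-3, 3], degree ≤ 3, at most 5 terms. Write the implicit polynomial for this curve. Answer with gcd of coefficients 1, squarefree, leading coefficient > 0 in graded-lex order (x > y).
(a) The degree is 3 — a generic line meets the curve in up to 3 points.
(b) Reading off the gridlines: the visible y-axis segment lies entirely on the curve; one x-axis crossing is at x = 2.
(c) Together with the visible shape, these determine p as stated.

x^3 + 3*x^2*y - 2*x^2 + x*y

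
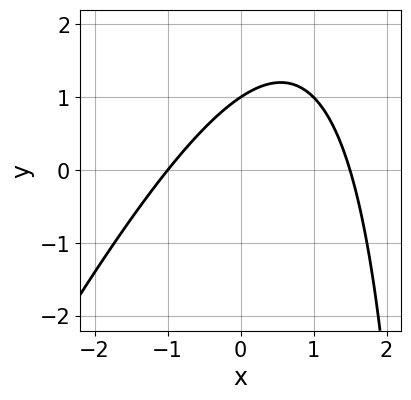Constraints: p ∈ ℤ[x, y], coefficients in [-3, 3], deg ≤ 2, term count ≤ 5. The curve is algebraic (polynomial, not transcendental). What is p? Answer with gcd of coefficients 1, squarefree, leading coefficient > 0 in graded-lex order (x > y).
2*x^2 - x*y - x + 3*y - 3

The degree is 2 — the shape is more complex than any degree-1 curve.
Observable constraints: it crosses the x-axis at the gridline x = -1; it crosses the y-axis at the gridline y = 1.
The integer polynomial consistent with all of this is the stated p.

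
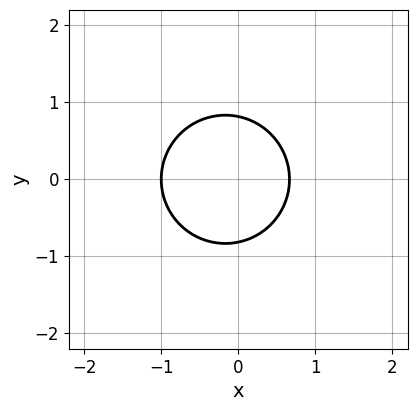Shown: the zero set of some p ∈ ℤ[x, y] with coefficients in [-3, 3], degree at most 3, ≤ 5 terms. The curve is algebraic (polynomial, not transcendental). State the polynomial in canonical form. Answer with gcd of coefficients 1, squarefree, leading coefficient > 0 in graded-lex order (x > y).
3*x^2 + 3*y^2 + x - 2

First, deg p = 2. No degree-1 curve has this shape.
Next, symmetries: it's symmetric under y → −y, forcing even powers of y.
Next, checking where it meets the axes: it crosses the x-axis at the gridline x = -1.
Finally, solving for integer coefficients yields p as stated.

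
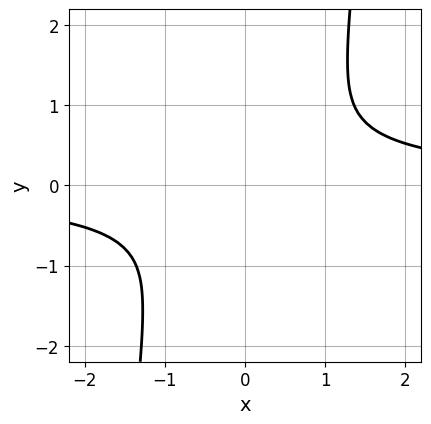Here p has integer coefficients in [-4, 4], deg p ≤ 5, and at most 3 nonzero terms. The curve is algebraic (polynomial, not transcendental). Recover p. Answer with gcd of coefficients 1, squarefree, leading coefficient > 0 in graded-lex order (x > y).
3*x^3*y - 3*x^2 - 2*y^2

First, deg p = 4.
Finally, the integer polynomial consistent with all of this is the stated p.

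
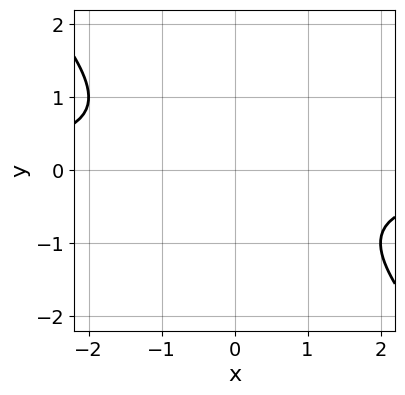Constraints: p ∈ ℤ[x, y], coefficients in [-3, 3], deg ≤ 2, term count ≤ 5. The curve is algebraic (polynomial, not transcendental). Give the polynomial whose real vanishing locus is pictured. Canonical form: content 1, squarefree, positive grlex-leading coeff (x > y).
deg p = 2.
From the axis intercepts and sections: the curve avoids every integer x-axis point in the box; no y-intercept at any integer in the box.
Matching integer coefficients to the picture gives p.

x*y + y^2 + 1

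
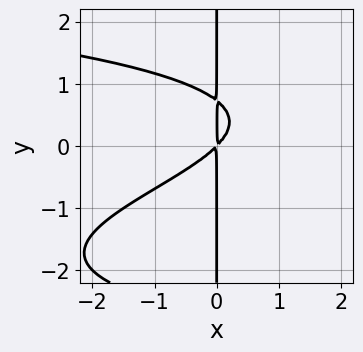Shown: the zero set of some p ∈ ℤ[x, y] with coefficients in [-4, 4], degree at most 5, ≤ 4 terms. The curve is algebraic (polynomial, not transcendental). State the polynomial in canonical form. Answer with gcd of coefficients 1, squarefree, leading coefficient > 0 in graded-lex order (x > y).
x*y^3 + 2*x*y^2 + 2*x^2 - 2*x*y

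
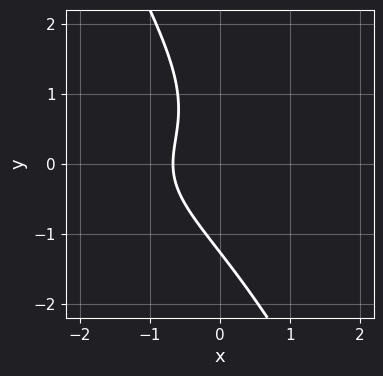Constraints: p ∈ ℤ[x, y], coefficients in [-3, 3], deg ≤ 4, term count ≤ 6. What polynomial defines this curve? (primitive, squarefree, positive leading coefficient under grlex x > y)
(a) deg p = 3.
(b) The integer polynomial consistent with all of this is the stated p.

2*x*y^2 + y^3 + 3*x + 2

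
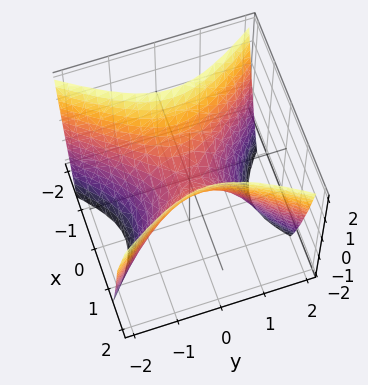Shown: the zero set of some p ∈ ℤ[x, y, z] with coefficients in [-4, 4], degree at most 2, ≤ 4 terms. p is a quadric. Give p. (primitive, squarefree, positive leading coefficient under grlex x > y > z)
3*x^2 - 2*y^2 - 2*z

Degree: a saddle surface; a quadric, so deg p = 2.
Symmetries: it's symmetric under y → −y, forcing even powers of y; it's symmetric under x → −x, forcing even powers of x.
Checking where it meets the axes: one x-axis crossing is at x = 0; it meets the z-axis at z = 0 (among the integer gridlines).
Together with the visible shape, these determine p as stated.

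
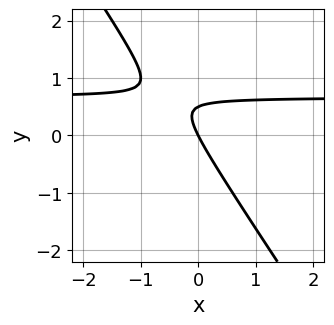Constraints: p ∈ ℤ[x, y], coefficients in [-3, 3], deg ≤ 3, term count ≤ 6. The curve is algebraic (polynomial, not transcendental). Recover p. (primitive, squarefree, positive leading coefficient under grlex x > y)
3*x*y + 2*y^2 - 2*x - y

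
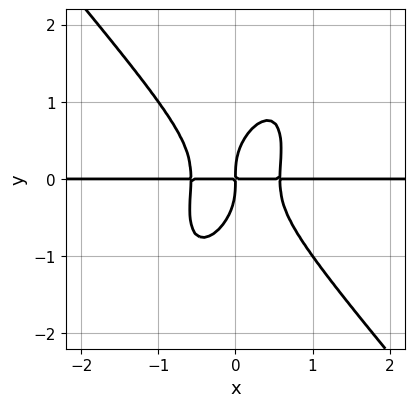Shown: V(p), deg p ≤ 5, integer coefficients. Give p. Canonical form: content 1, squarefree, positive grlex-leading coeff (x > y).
deg p = 4. The shape is more complex than any degree-3 curve.
From the axis intercepts and sections: every point of the x-axis in the box is on the curve.
Solving for integer coefficients yields p as stated.

3*x^3*y - x*y^3 + y^4 - x*y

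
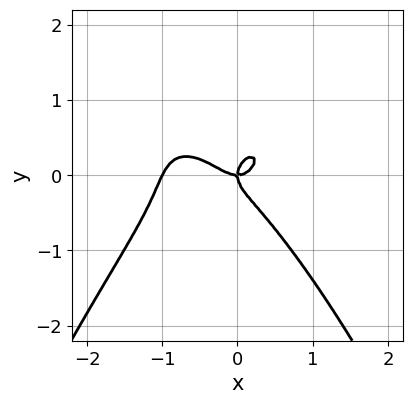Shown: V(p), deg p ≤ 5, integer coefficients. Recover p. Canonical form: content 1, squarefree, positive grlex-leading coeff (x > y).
2*x^4 + 2*x^3 + 2*y^3 - x*y

1. The degree is 4 — the shape is more complex than any degree-3 curve.
2. Checking where it meets the axes: it crosses the y-axis at the gridline y = 0; the x-axis gridline crossings are at x ∈ {-1, 0}.
3. These observations pin down the coefficients.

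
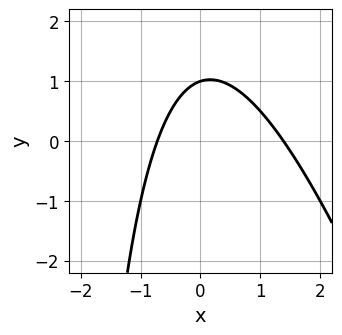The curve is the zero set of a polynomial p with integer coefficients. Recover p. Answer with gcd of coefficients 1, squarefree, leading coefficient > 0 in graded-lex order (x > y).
First, the degree is 2 — a generic line meets the curve in up to 2 points.
Then, checking where it meets the axes: it meets the y-axis at y = 1 (among the integer gridlines).
Finally, these observations pin down the coefficients.

3*x^2 + x*y - 2*x + 3*y - 3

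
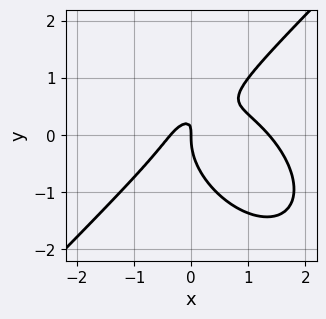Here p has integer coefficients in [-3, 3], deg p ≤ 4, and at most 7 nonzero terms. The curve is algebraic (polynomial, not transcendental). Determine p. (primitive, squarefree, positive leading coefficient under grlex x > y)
2*x^3 - 2*y^3 - 2*x^2 + 3*x*y - x

(a) The degree is 3 — a generic line meets the curve in up to 3 points.
(b) From the visible intercepts: it meets the y-axis at y = 0 (among the integer gridlines); it crosses the x-axis at the gridline x = 0.
(c) Solving for integer coefficients yields p as stated.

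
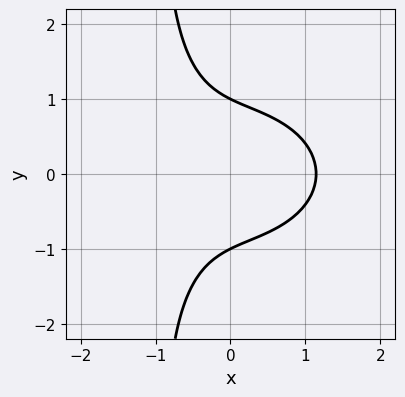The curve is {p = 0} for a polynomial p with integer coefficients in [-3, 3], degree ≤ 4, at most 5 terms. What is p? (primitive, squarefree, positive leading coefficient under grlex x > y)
2*x^3 + 3*x*y^2 + 3*y^2 - 3

1. The degree is 3 — a generic line meets the curve in up to 3 points.
2. Symmetries: mirror symmetry y ↦ −y ⇒ only even powers of y.
3. Against the integer gridlines: the y-axis gridline crossings are at y ∈ {-1, 1}.
4. Solving for integer coefficients yields p as stated.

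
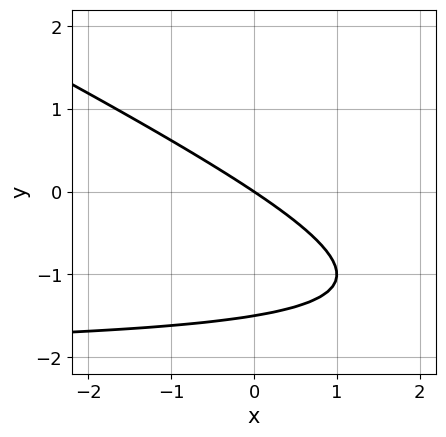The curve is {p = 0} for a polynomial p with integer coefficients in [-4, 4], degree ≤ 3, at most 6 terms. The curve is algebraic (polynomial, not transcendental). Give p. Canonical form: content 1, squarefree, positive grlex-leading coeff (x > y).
x*y + 2*y^2 + 2*x + 3*y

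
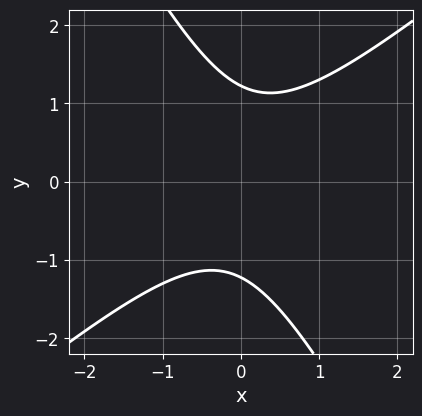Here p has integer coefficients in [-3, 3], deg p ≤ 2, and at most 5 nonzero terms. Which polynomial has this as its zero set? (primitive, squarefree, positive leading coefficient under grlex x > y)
3*x^2 - 2*x*y - 2*y^2 + 3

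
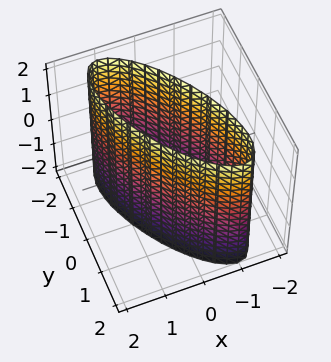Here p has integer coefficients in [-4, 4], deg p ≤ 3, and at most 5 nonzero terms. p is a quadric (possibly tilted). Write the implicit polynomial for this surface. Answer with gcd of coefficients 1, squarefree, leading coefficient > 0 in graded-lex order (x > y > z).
First, deg p = 2. No degree-1 surface has this shape.
Next, observable constraints: the x-axis gridline crossings are at x ∈ {-1, 1}; the surface avoids every integer z-axis point in the box.
Finally, putting this together gives p.

2*x^2 + 2*x*y + y^2 - 2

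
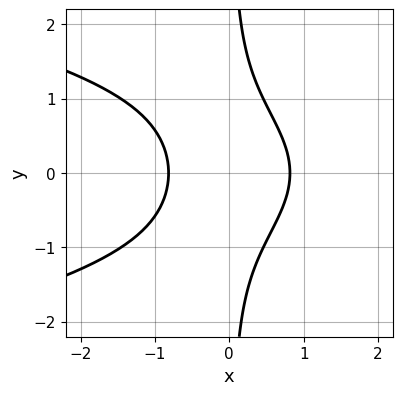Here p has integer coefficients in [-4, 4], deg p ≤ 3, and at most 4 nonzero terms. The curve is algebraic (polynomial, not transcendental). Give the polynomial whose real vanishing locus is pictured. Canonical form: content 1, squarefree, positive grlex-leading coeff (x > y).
(a) deg p = 3.
(b) Symmetries: mirror symmetry y ↦ −y ⇒ only even powers of y.
(c) Against the integer gridlines: the curve avoids every integer y-axis point in the box.
(d) Putting this together gives p.

3*x*y^2 + 3*x^2 - 2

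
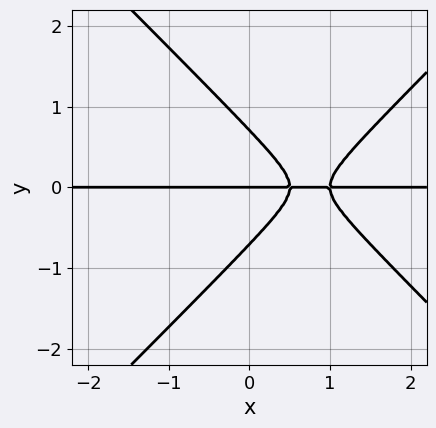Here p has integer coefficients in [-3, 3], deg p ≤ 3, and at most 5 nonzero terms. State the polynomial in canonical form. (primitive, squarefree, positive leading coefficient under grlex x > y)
1. The degree is 3 — no degree-2 curve has this shape.
2. Reading off the gridlines: one y-axis crossing is at y = 0; every point of the x-axis in the box is on the curve.
3. These observations pin down the coefficients.

2*x^2*y - 2*y^3 - 3*x*y + y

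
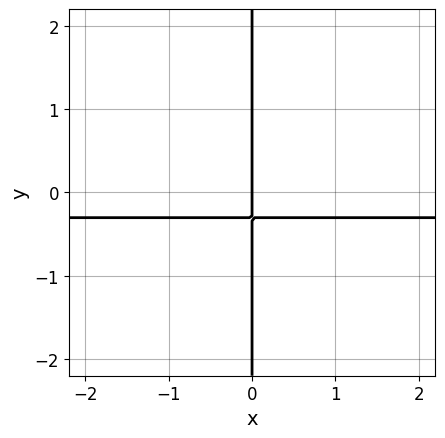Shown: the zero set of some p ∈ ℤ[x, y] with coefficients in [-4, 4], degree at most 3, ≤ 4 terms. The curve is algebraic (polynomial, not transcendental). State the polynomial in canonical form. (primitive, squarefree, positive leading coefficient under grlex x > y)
x*y^2 - 3*x*y - x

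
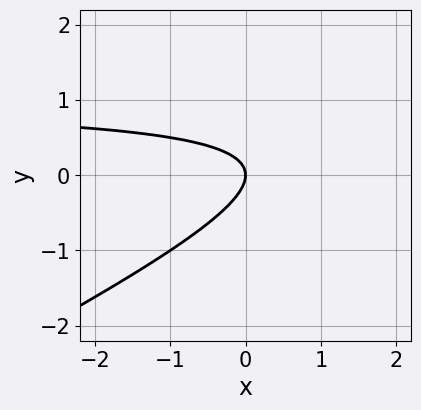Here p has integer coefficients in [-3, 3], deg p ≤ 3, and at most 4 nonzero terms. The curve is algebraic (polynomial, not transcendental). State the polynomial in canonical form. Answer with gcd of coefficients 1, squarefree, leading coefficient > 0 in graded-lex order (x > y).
deg p = 2. No degree-1 curve has this shape.
Reading off the gridlines: one x-axis crossing is at x = 0; it meets the y-axis at y = 0 (among the integer gridlines).
Putting this together gives p.

x*y - 2*y^2 - x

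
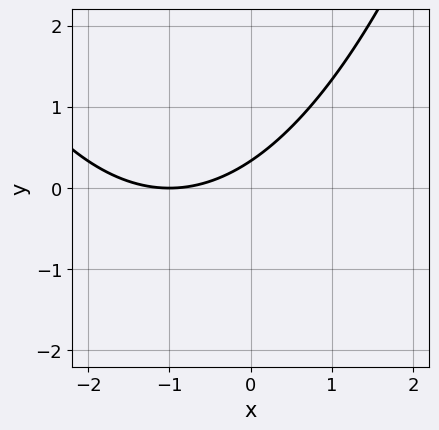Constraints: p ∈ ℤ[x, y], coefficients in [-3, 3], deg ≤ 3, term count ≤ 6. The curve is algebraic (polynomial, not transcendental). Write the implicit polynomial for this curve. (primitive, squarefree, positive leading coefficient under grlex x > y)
x^2 + 2*x - 3*y + 1

First, deg p = 2.
Next, against the integer gridlines: it crosses the x-axis at the gridline x = -1.
Finally, fitting integer coefficients to these (and the overall shape) gives p.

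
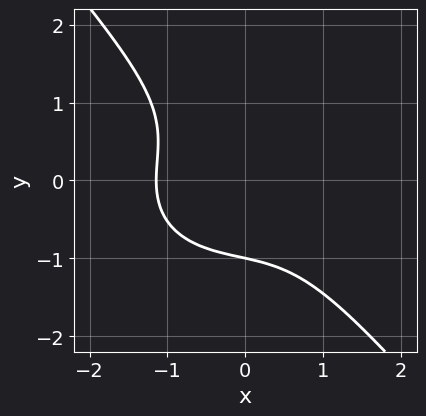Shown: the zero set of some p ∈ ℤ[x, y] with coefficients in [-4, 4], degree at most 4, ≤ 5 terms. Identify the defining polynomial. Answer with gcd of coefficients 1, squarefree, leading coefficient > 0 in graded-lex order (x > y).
2*x^3 + 2*x*y^2 + 3*y^3 + 3

First, deg p = 3. The shape is more complex than any degree-2 curve.
Next, checking where it meets the axes: it meets the y-axis at y = -1 (among the integer gridlines).
Finally, putting this together gives p.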